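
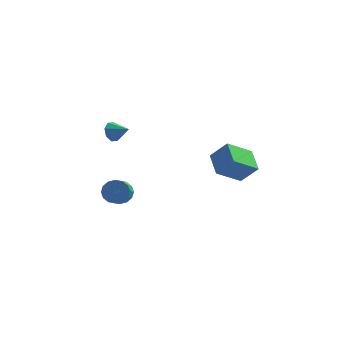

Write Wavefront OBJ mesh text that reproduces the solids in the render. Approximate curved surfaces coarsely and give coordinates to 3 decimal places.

v -2.54 -2.363 0.671
v -2.218 -1.937 1.371
v -2.218 -2.792 1.89
v -2.54 -3.217 1.189
v -2.671 -1.911 1.414
v -2.671 -2.766 1.933
v -3.089 -2.005 1.259
v -3.088 -2.86 1.778
v -3.359 -2.196 0.946
v -3.359 -3.05 1.465
v -3.41 -2.431 0.559
v -3.41 -3.285 1.078
v -3.228 -2.647 0.202
v -3.228 -3.502 0.721
v -2.862 -2.788 -0.03
v -2.862 -3.643 0.489
v -2.409 -2.814 -0.073
v -2.409 -3.669 0.446
v -1.992 -2.72 0.082
v -1.991 -3.575 0.601
v -1.721 -2.53 0.395
v -1.721 -3.384 0.914
v -1.67 -2.295 0.782
v -1.67 -3.149 1.301
v -1.852 -2.078 1.139
v -1.852 -2.933 1.658
v 4.423 -0.326 1.49
v 3.165 -1.481 2.587
v 3.712 1.096 2.171
v 2.454 -0.059 3.269
v 5.486 -0.361 2.671
v 4.228 -1.516 3.769
v 4.775 1.061 3.353
v 3.517 -0.094 4.45
v -4.238 2.189 3.368
v -3.873 2.699 2.888
v -3.102 1.871 3.892
v -4.042 2.954 3.409
v -4.326 2.76 3.907
v -4.558 2.232 4.089
v -4.602 1.679 3.849
v -4.433 1.425 3.327
v -4.149 1.618 2.829
v -3.917 2.146 2.647
f 2 1 5
f 2 5 3
f 3 5 6
f 3 6 4
f 5 1 7
f 5 7 6
f 6 7 8
f 6 8 4
f 7 1 9
f 7 9 8
f 8 9 10
f 8 10 4
f 9 1 11
f 9 11 10
f 10 11 12
f 10 12 4
f 11 1 13
f 11 13 12
f 12 13 14
f 12 14 4
f 13 1 15
f 13 15 14
f 14 15 16
f 14 16 4
f 15 1 17
f 15 17 16
f 16 17 18
f 16 18 4
f 17 1 19
f 17 19 18
f 18 19 20
f 18 20 4
f 19 1 21
f 19 21 20
f 20 21 22
f 20 22 4
f 21 1 23
f 21 23 22
f 22 23 24
f 22 24 4
f 23 1 25
f 23 25 24
f 24 25 26
f 24 26 4
f 25 1 2
f 25 2 26
f 26 2 3
f 26 3 4
f 28 30 27
f 31 28 27
f 27 30 29
f 29 31 27
f 28 34 30
f 32 28 31
f 32 34 28
f 30 34 29
f 33 31 29
f 29 34 33
f 33 32 31
f 34 32 33
f 36 35 38
f 36 38 37
f 38 35 39
f 38 39 37
f 39 35 40
f 39 40 37
f 40 35 41
f 40 41 37
f 41 35 42
f 41 42 37
f 42 35 43
f 42 43 37
f 43 35 44
f 43 44 37
f 44 35 36
f 44 36 37



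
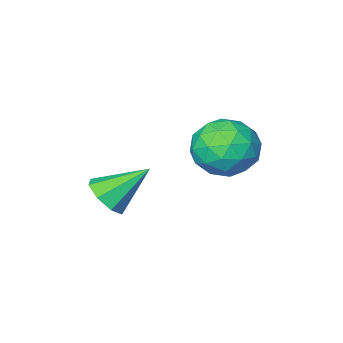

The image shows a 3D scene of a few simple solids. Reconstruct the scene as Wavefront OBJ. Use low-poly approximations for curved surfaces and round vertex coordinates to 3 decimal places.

v 0.196 -1.844 2.239
v 0.743 -2.142 1.555
v 0.397 -3.138 2.965
v 0.944 -3.436 2.281
v 1.227 -2.751 2.835
v 1.103 -1.951 2.386
v 0.037 -3.329 2.134
v -0.087 -2.529 1.685
v 0.645 -3.06 1.49
v 1.381 -2.703 1.924
v -0.241 -2.577 2.596
v 0.495 -2.22 3.03
v 0.452 -1.88 1.833
v 0.688 -3.4 2.687
v 0.854 -2.998 3.012
v 1.176 -3.173 2.61
v 0.663 -1.767 2.322
v 0.985 -1.943 1.92
v 1.269 -2.3 2.672
v 0.155 -3.337 2.6
v 0.477 -3.513 2.198
v -0.036 -2.107 1.91
v 0.286 -2.282 1.508
v -0.129 -2.98 1.848
v 0.716 -2.594 1.393
v 0.834 -3.355 1.82
v 0.301 -3.292 1.734
v 0.228 -2.822 1.47
v 1.148 -2.384 1.648
v 1.267 -3.145 2.075
v 1.433 -2.742 2.4
v 1.36 -2.272 2.136
v 1.091 -2.924 1.61
v -0.127 -2.135 2.445
v -0.008 -2.896 2.872
v -0.22 -3.008 2.384
v -0.293 -2.538 2.12
v 0.306 -1.925 2.7
v 0.424 -2.686 3.127
v 0.912 -2.458 3.05
v 0.839 -1.988 2.786
v 0.049 -2.356 2.91
v 3.292 -3.66 0.822
v 3.713 -3.748 1.323
v 2.308 -3.26 1.718
v 3.732 -3.279 1.135
v 3.493 -3.034 0.764
v 3.137 -3.155 0.426
v 2.872 -3.571 0.321
v 2.853 -4.04 0.509
v 3.091 -4.286 0.88
v 3.447 -4.165 1.217
f 1 38 17
f 38 12 41
f 17 41 6
f 38 41 17
f 1 17 13
f 17 6 18
f 13 18 2
f 17 18 13
f 1 13 22
f 13 2 23
f 22 23 8
f 13 23 22
f 1 22 34
f 22 8 37
f 34 37 11
f 22 37 34
f 1 34 38
f 34 11 42
f 38 42 12
f 34 42 38
f 2 18 29
f 18 6 32
f 29 32 10
f 18 32 29
f 6 41 19
f 41 12 40
f 19 40 5
f 41 40 19
f 12 42 39
f 42 11 35
f 39 35 3
f 42 35 39
f 11 37 36
f 37 8 24
f 36 24 7
f 37 24 36
f 8 23 28
f 23 2 25
f 28 25 9
f 23 25 28
f 4 30 16
f 30 10 31
f 16 31 5
f 30 31 16
f 4 16 14
f 16 5 15
f 14 15 3
f 16 15 14
f 4 14 21
f 14 3 20
f 21 20 7
f 14 20 21
f 4 21 26
f 21 7 27
f 26 27 9
f 21 27 26
f 4 26 30
f 26 9 33
f 30 33 10
f 26 33 30
f 5 31 19
f 31 10 32
f 19 32 6
f 31 32 19
f 3 15 39
f 15 5 40
f 39 40 12
f 15 40 39
f 7 20 36
f 20 3 35
f 36 35 11
f 20 35 36
f 9 27 28
f 27 7 24
f 28 24 8
f 27 24 28
f 10 33 29
f 33 9 25
f 29 25 2
f 33 25 29
f 44 43 46
f 44 46 45
f 46 43 47
f 46 47 45
f 47 43 48
f 47 48 45
f 48 43 49
f 48 49 45
f 49 43 50
f 49 50 45
f 50 43 51
f 50 51 45
f 51 43 52
f 51 52 45
f 52 43 44
f 52 44 45



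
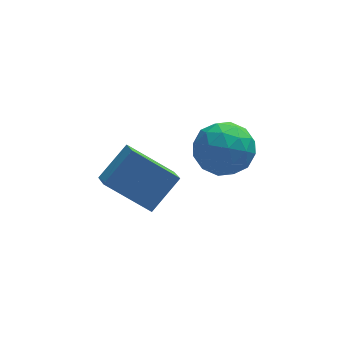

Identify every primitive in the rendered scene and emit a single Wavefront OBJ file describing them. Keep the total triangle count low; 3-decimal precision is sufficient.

v -2.259 -0.124 -3.444
v -3.664 0.435 -2.326
v -2.311 0.697 -3.919
v -3.715 1.256 -2.801
v -1.265 0.484 -2.499
v -2.669 1.043 -1.381
v -1.316 1.305 -2.974
v -2.721 1.864 -1.856
v -1.15 -1.046 0.133
v -0.575 -0.603 -0.568
v 0.175 -1.317 1.048
v 0.75 -0.874 0.347
v 0.103 -0.323 0.891
v -0.716 -0.155 0.326
v 0.316 -1.765 0.154
v -0.503 -1.597 -0.411
v 0.331 -1.047 -0.555
v 0.199 -0.156 -0.1
v -0.599 -1.764 0.58
v -0.731 -0.873 1.035
v -0.979 -0.801 -0.298
v 0.579 -1.119 0.778
v 0.198 -0.796 1.098
v 0.536 -0.535 0.686
v -1.062 -0.538 0.227
v -0.724 -0.277 -0.185
v -0.326 -0.112 0.673
v 0.324 -1.643 0.665
v 0.662 -1.382 0.253
v -0.936 -1.385 -0.206
v -0.598 -1.124 -0.618
v -0.074 -1.808 -0.193
v -0.108 -0.801 -0.702
v 0.671 -0.96 -0.164
v 0.416 -1.484 -0.278
v -0.066 -1.386 -0.61
v -0.186 -0.277 -0.435
v 0.593 -0.437 0.103
v 0.213 -0.113 0.423
v -0.269 -0.014 0.091
v 0.347 -0.538 -0.427
v -0.993 -1.483 0.377
v -0.214 -1.643 0.915
v -0.131 -1.906 0.389
v -0.613 -1.807 0.057
v -1.071 -0.96 0.644
v -0.292 -1.119 1.182
v -0.334 -0.534 1.09
v -0.816 -0.436 0.758
v -0.747 -1.382 0.907
f 2 4 1
f 5 2 1
f 1 4 3
f 3 5 1
f 2 8 4
f 6 2 5
f 6 8 2
f 4 8 3
f 7 5 3
f 3 8 7
f 7 6 5
f 8 6 7
f 9 46 25
f 46 20 49
f 25 49 14
f 46 49 25
f 9 25 21
f 25 14 26
f 21 26 10
f 25 26 21
f 9 21 30
f 21 10 31
f 30 31 16
f 21 31 30
f 9 30 42
f 30 16 45
f 42 45 19
f 30 45 42
f 9 42 46
f 42 19 50
f 46 50 20
f 42 50 46
f 10 26 37
f 26 14 40
f 37 40 18
f 26 40 37
f 14 49 27
f 49 20 48
f 27 48 13
f 49 48 27
f 20 50 47
f 50 19 43
f 47 43 11
f 50 43 47
f 19 45 44
f 45 16 32
f 44 32 15
f 45 32 44
f 16 31 36
f 31 10 33
f 36 33 17
f 31 33 36
f 12 38 24
f 38 18 39
f 24 39 13
f 38 39 24
f 12 24 22
f 24 13 23
f 22 23 11
f 24 23 22
f 12 22 29
f 22 11 28
f 29 28 15
f 22 28 29
f 12 29 34
f 29 15 35
f 34 35 17
f 29 35 34
f 12 34 38
f 34 17 41
f 38 41 18
f 34 41 38
f 13 39 27
f 39 18 40
f 27 40 14
f 39 40 27
f 11 23 47
f 23 13 48
f 47 48 20
f 23 48 47
f 15 28 44
f 28 11 43
f 44 43 19
f 28 43 44
f 17 35 36
f 35 15 32
f 36 32 16
f 35 32 36
f 18 41 37
f 41 17 33
f 37 33 10
f 41 33 37



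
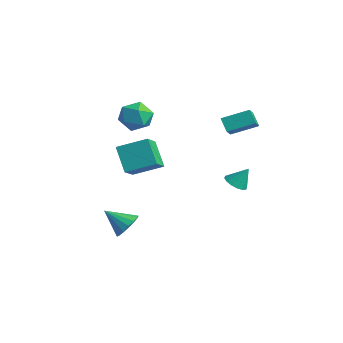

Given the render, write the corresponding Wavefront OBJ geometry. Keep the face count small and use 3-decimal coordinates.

v 0.666 3.753 3.458
v 1.506 2.864 4.29
v 1.516 5.147 4.089
v 2.356 4.257 4.921
v 1.344 3.683 2.699
v 2.184 2.793 3.531
v 2.194 5.076 3.33
v 3.034 4.187 4.162
v -3.346 1.141 3.41
v -2.568 0.757 2.645
v -3.412 -0.557 4.195
v -2.634 -0.941 3.43
v -2.319 -0.182 4.245
v -2.278 0.867 3.76
v -3.702 -0.667 3.08
v -3.661 0.382 2.595
v -2.787 -0.36 2.442
v -1.933 -0.061 3.162
v -4.047 0.261 3.678
v -3.193 0.56 4.398
v 2.691 3.087 -0.483
v 3.103 2.465 -0.294
v 3.089 3.693 0.643
v 3.352 2.693 -0.505
v 3.424 3.027 -0.711
v 3.299 3.377 -0.855
v 3.012 3.65 -0.9
v 2.638 3.771 -0.833
v 2.279 3.709 -0.672
v 2.029 3.481 -0.461
v 1.957 3.147 -0.256
v 2.082 2.797 -0.112
v 2.369 2.524 -0.067
v 2.743 2.403 -0.134
v -0.65 -2.076 -3.944
v -0.268 -1.628 -3.186
v -1.73 -2.964 -2.876
v -0.647 -1.339 -3.328
v -1.026 -1.248 -3.636
v -1.305 -1.378 -4.026
v -1.408 -1.695 -4.394
v -1.308 -2.114 -4.642
v -1.032 -2.523 -4.703
v -0.654 -2.812 -4.56
v -0.274 -2.903 -4.253
v 0.005 -2.773 -3.863
v 0.108 -2.456 -3.494
v 0.008 -2.037 -3.247
v -0.343 -1.904 0.388
v -1.554 -1.684 1.795
v 0.719 -0.474 1.078
v -0.493 -0.254 2.485
v 0.553 -3.026 1.335
v -0.659 -2.806 2.742
v 1.614 -1.596 2.025
v 0.403 -1.376 3.432
f 2 4 1
f 5 2 1
f 1 4 3
f 3 5 1
f 2 8 4
f 6 2 5
f 6 8 2
f 4 8 3
f 7 5 3
f 3 8 7
f 7 6 5
f 8 6 7
f 9 20 14
f 9 14 10
f 9 10 16
f 9 16 19
f 9 19 20
f 10 14 18
f 14 20 13
f 20 19 11
f 19 16 15
f 16 10 17
f 12 18 13
f 12 13 11
f 12 11 15
f 12 15 17
f 12 17 18
f 13 18 14
f 11 13 20
f 15 11 19
f 17 15 16
f 18 17 10
f 22 21 24
f 22 24 23
f 24 21 25
f 24 25 23
f 25 21 26
f 25 26 23
f 26 21 27
f 26 27 23
f 27 21 28
f 27 28 23
f 28 21 29
f 28 29 23
f 29 21 30
f 29 30 23
f 30 21 31
f 30 31 23
f 31 21 32
f 31 32 23
f 32 21 33
f 32 33 23
f 33 21 34
f 33 34 23
f 34 21 22
f 34 22 23
f 36 35 38
f 36 38 37
f 38 35 39
f 38 39 37
f 39 35 40
f 39 40 37
f 40 35 41
f 40 41 37
f 41 35 42
f 41 42 37
f 42 35 43
f 42 43 37
f 43 35 44
f 43 44 37
f 44 35 45
f 44 45 37
f 45 35 46
f 45 46 37
f 46 35 47
f 46 47 37
f 47 35 48
f 47 48 37
f 48 35 36
f 48 36 37
f 50 52 49
f 53 50 49
f 49 52 51
f 51 53 49
f 50 56 52
f 54 50 53
f 54 56 50
f 52 56 51
f 55 53 51
f 51 56 55
f 55 54 53
f 56 54 55



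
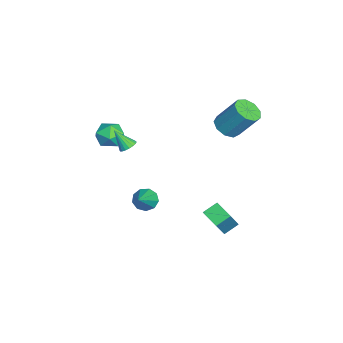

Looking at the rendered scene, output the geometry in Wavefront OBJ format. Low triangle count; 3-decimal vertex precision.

v 1.665 -1.358 -1.493
v 1.984 -1.791 -2.016
v 3.195 -1.662 -0.307
v 2.13 -1.303 -2.079
v 2.059 -0.841 -1.868
v 1.803 -0.62 -1.482
v 1.483 -0.745 -1.101
v 1.248 -1.156 -0.903
v 1.208 -1.662 -0.982
v 1.382 -2.025 -1.3
v 1.689 -2.076 -1.708
v 1.603 2.242 -3.233
v 2.723 1.799 -1.624
v 1.187 3.002 -2.734
v 2.307 2.56 -1.125
v 2.473 2.98 -3.635
v 3.593 2.538 -2.026
v 2.057 3.741 -3.136
v 3.177 3.298 -1.527
v 0.808 -2.309 2.283
v 1.303 -2.199 2.497
v 0.512 -3.071 3.357
v 1.163 -2.019 2.587
v 0.954 -1.896 2.616
v 0.715 -1.855 2.579
v 0.495 -1.904 2.484
v 0.337 -2.033 2.349
v 0.272 -2.216 2.201
v 0.314 -2.418 2.069
v 0.453 -2.599 1.979
v 0.662 -2.722 1.95
v 0.901 -2.763 1.986
v 1.121 -2.714 2.082
v 1.279 -2.585 2.217
v 1.344 -2.401 2.365
v -2.818 -2.809 0.379
v -2.193 -2.731 1.114
v -2.727 -4.369 0.466
v -2.102 -4.291 1.201
v -3.028 -4.039 1.324
v -3.084 -3.075 1.27
v -1.836 -4.025 0.31
v -1.892 -3.061 0.256
v -1.587 -3.483 1.071
v -2.323 -3.492 1.698
v -2.597 -3.608 -0.118
v -3.333 -3.617 0.509
v -3.111 3.01 1.196
v -2.407 3.391 0.784
v -2.046 4.551 2.472
v -2.749 4.17 2.884
v -2.918 3.715 0.67
v -2.557 4.875 2.358
v -3.52 3.709 0.803
v -3.158 4.869 2.491
v -3.929 3.376 1.12
v -3.568 4.536 2.808
v -3.956 2.872 1.472
v -3.595 4.032 3.16
v -3.588 2.432 1.695
v -3.226 3.592 3.383
v -2.996 2.263 1.685
v -2.634 3.423 3.373
v -2.458 2.443 1.446
v -2.096 3.603 3.134
v -2.225 2.888 1.09
v -1.864 4.049 2.778
f 2 1 4
f 2 4 3
f 4 1 5
f 4 5 3
f 5 1 6
f 5 6 3
f 6 1 7
f 6 7 3
f 7 1 8
f 7 8 3
f 8 1 9
f 8 9 3
f 9 1 10
f 9 10 3
f 10 1 11
f 10 11 3
f 11 1 2
f 11 2 3
f 13 15 12
f 16 13 12
f 12 15 14
f 14 16 12
f 13 19 15
f 17 13 16
f 17 19 13
f 15 19 14
f 18 16 14
f 14 19 18
f 18 17 16
f 19 17 18
f 21 20 23
f 21 23 22
f 23 20 24
f 23 24 22
f 24 20 25
f 24 25 22
f 25 20 26
f 25 26 22
f 26 20 27
f 26 27 22
f 27 20 28
f 27 28 22
f 28 20 29
f 28 29 22
f 29 20 30
f 29 30 22
f 30 20 31
f 30 31 22
f 31 20 32
f 31 32 22
f 32 20 33
f 32 33 22
f 33 20 34
f 33 34 22
f 34 20 35
f 34 35 22
f 35 20 21
f 35 21 22
f 36 47 41
f 36 41 37
f 36 37 43
f 36 43 46
f 36 46 47
f 37 41 45
f 41 47 40
f 47 46 38
f 46 43 42
f 43 37 44
f 39 45 40
f 39 40 38
f 39 38 42
f 39 42 44
f 39 44 45
f 40 45 41
f 38 40 47
f 42 38 46
f 44 42 43
f 45 44 37
f 49 48 52
f 49 52 50
f 50 52 53
f 50 53 51
f 52 48 54
f 52 54 53
f 53 54 55
f 53 55 51
f 54 48 56
f 54 56 55
f 55 56 57
f 55 57 51
f 56 48 58
f 56 58 57
f 57 58 59
f 57 59 51
f 58 48 60
f 58 60 59
f 59 60 61
f 59 61 51
f 60 48 62
f 60 62 61
f 61 62 63
f 61 63 51
f 62 48 64
f 62 64 63
f 63 64 65
f 63 65 51
f 64 48 66
f 64 66 65
f 65 66 67
f 65 67 51
f 66 48 49
f 66 49 67
f 67 49 50
f 67 50 51



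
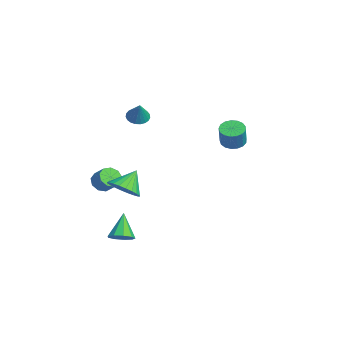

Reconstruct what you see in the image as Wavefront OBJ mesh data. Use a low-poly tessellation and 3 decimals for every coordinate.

v -1.478 4.091 1.26
v -1.078 4.757 1.193
v -0.462 4.516 2.473
v -0.862 3.849 2.54
v -1.393 4.859 1.365
v -0.778 4.618 2.644
v -1.728 4.785 1.512
v -1.113 4.544 2.791
v -2.006 4.552 1.602
v -1.39 4.311 2.881
v -2.163 4.213 1.613
v -1.547 3.972 2.892
v -2.162 3.847 1.544
v -1.547 3.605 2.823
v -2.005 3.536 1.41
v -1.389 3.294 2.689
v -1.727 3.352 1.241
v -1.112 3.111 2.52
v -1.392 3.337 1.077
v -0.777 3.096 2.356
v -1.077 3.495 0.955
v -0.461 3.254 2.234
v -0.853 3.79 0.903
v -0.238 3.548 2.182
v -0.773 4.153 0.933
v -0.157 3.912 2.212
v -0.854 4.502 1.038
v -0.238 4.261 2.317
v -0.898 -3.797 -0.928
v -0.366 -4.132 -1.317
v 0.35 -3.759 -0.661
v -0.182 -3.423 -0.272
v -0.444 -3.666 -1.498
v 0.272 -3.293 -0.841
v -0.734 -3.26 -1.411
v -0.019 -2.887 -0.755
v -1.101 -3.106 -1.099
v -0.386 -2.733 -0.443
v -1.373 -3.275 -0.707
v -0.658 -2.901 -0.05
v -1.423 -3.687 -0.418
v -0.707 -3.314 0.238
v -1.226 -4.151 -0.368
v -0.511 -3.778 0.288
v -0.876 -4.449 -0.58
v -0.161 -4.076 0.076
v -0.536 -4.442 -0.955
v 0.179 -4.069 -0.299
v 4.341 -3.835 -2.817
v 4.889 -3.369 -2.543
v 3.339 -3.465 -1.443
v 4.562 -3.098 -2.854
v 4.131 -3.172 -3.148
v 3.798 -3.556 -3.287
v 3.719 -4.071 -3.206
v 3.931 -4.475 -2.943
v 4.334 -4.58 -2.621
v 4.741 -4.336 -2.391
v 4.96 -3.858 -2.36
v 1.511 -3.075 -0.509
v 2.427 -3.146 -0.001
v 0.949 -2.185 0.629
v 2.489 -2.813 -0.231
v 2.402 -2.519 -0.504
v 2.179 -2.311 -0.777
v 1.855 -2.218 -1.009
v 1.478 -2.257 -1.166
v 1.106 -2.419 -1.222
v 0.796 -2.682 -1.17
v 0.595 -3.004 -1.017
v 0.533 -3.338 -0.787
v 0.62 -3.631 -0.514
v 0.843 -3.839 -0.241
v 1.167 -3.932 -0.008
v 1.544 -3.894 0.148
v 1.916 -3.731 0.204
v 2.226 -3.468 0.152
v -2.959 -1.209 3.172
v -2.559 -0.674 2.932
v -2.161 -1.271 4.368
v -2.771 -0.531 3.081
v -3.015 -0.505 3.245
v -3.249 -0.601 3.396
v -3.433 -0.802 3.509
v -3.536 -1.074 3.563
v -3.538 -1.369 3.55
v -3.441 -1.636 3.471
v -3.26 -1.83 3.341
v -3.027 -1.916 3.181
v -2.783 -1.88 3.019
v -2.569 -1.728 2.884
v -2.422 -1.486 2.799
v -2.368 -1.197 2.778
v -2.417 -0.909 2.825
f 2 1 5
f 2 5 3
f 3 5 6
f 3 6 4
f 5 1 7
f 5 7 6
f 6 7 8
f 6 8 4
f 7 1 9
f 7 9 8
f 8 9 10
f 8 10 4
f 9 1 11
f 9 11 10
f 10 11 12
f 10 12 4
f 11 1 13
f 11 13 12
f 12 13 14
f 12 14 4
f 13 1 15
f 13 15 14
f 14 15 16
f 14 16 4
f 15 1 17
f 15 17 16
f 16 17 18
f 16 18 4
f 17 1 19
f 17 19 18
f 18 19 20
f 18 20 4
f 19 1 21
f 19 21 20
f 20 21 22
f 20 22 4
f 21 1 23
f 21 23 22
f 22 23 24
f 22 24 4
f 23 1 25
f 23 25 24
f 24 25 26
f 24 26 4
f 25 1 27
f 25 27 26
f 26 27 28
f 26 28 4
f 27 1 2
f 27 2 28
f 28 2 3
f 28 3 4
f 30 29 33
f 30 33 31
f 31 33 34
f 31 34 32
f 33 29 35
f 33 35 34
f 34 35 36
f 34 36 32
f 35 29 37
f 35 37 36
f 36 37 38
f 36 38 32
f 37 29 39
f 37 39 38
f 38 39 40
f 38 40 32
f 39 29 41
f 39 41 40
f 40 41 42
f 40 42 32
f 41 29 43
f 41 43 42
f 42 43 44
f 42 44 32
f 43 29 45
f 43 45 44
f 44 45 46
f 44 46 32
f 45 29 47
f 45 47 46
f 46 47 48
f 46 48 32
f 47 29 30
f 47 30 48
f 48 30 31
f 48 31 32
f 50 49 52
f 50 52 51
f 52 49 53
f 52 53 51
f 53 49 54
f 53 54 51
f 54 49 55
f 54 55 51
f 55 49 56
f 55 56 51
f 56 49 57
f 56 57 51
f 57 49 58
f 57 58 51
f 58 49 59
f 58 59 51
f 59 49 50
f 59 50 51
f 61 60 63
f 61 63 62
f 63 60 64
f 63 64 62
f 64 60 65
f 64 65 62
f 65 60 66
f 65 66 62
f 66 60 67
f 66 67 62
f 67 60 68
f 67 68 62
f 68 60 69
f 68 69 62
f 69 60 70
f 69 70 62
f 70 60 71
f 70 71 62
f 71 60 72
f 71 72 62
f 72 60 73
f 72 73 62
f 73 60 74
f 73 74 62
f 74 60 75
f 74 75 62
f 75 60 76
f 75 76 62
f 76 60 77
f 76 77 62
f 77 60 61
f 77 61 62
f 79 78 81
f 79 81 80
f 81 78 82
f 81 82 80
f 82 78 83
f 82 83 80
f 83 78 84
f 83 84 80
f 84 78 85
f 84 85 80
f 85 78 86
f 85 86 80
f 86 78 87
f 86 87 80
f 87 78 88
f 87 88 80
f 88 78 89
f 88 89 80
f 89 78 90
f 89 90 80
f 90 78 91
f 90 91 80
f 91 78 92
f 91 92 80
f 92 78 93
f 92 93 80
f 93 78 94
f 93 94 80
f 94 78 79
f 94 79 80



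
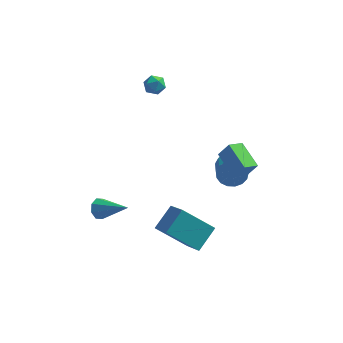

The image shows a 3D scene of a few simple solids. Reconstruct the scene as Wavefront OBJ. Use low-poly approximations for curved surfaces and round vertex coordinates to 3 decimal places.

v -3.555 -2.678 -2.861
v -3.181 -2.551 -3.364
v -2.005 -3.342 -1.879
v -3.215 -2.172 -3.055
v -3.447 -2.09 -2.632
v -3.743 -2.353 -2.343
v -3.928 -2.806 -2.357
v -3.895 -3.184 -2.666
v -3.662 -3.267 -3.089
v -3.366 -3.004 -3.378
v 2.881 0.16 -1.42
v 3.277 0.483 -0.767
v 3.415 -0.616 -0.306
v 3.019 -0.94 -0.96
v 2.896 0.482 -0.656
v 3.033 -0.617 -0.195
v 2.511 0.407 -0.72
v 2.649 -0.693 -0.259
v 2.211 0.275 -0.945
v 2.349 -0.824 -0.484
v 2.065 0.117 -1.278
v 2.202 -0.982 -0.818
v 2.105 -0.031 -1.645
v 2.243 -1.131 -1.184
v 2.324 -0.136 -1.959
v 2.461 -1.235 -1.499
v 2.67 -0.173 -2.151
v 2.807 -1.272 -1.69
v 3.064 -0.134 -2.175
v 3.202 -1.233 -1.714
v 3.417 -0.027 -2.026
v 3.555 -1.127 -1.565
v 3.647 0.122 -1.739
v 3.784 -0.977 -1.278
v 3.701 0.28 -1.378
v 3.839 -0.819 -0.917
v 3.568 0.41 -1.027
v 3.706 -0.689 -0.567
v -1.806 1.949 3.419
v -1.418 2.05 3.92
v -1.022 1.51 2.9
v -0.634 1.611 3.401
v -1.108 1.181 3.444
v -1.593 1.453 3.765
v -0.847 2.107 3.055
v -1.332 2.379 3.376
v -0.826 2.148 3.695
v -0.987 1.576 3.935
v -1.453 1.984 2.885
v -1.614 1.412 3.125
v 1.732 -4.997 -3.319
v 0.078 -4.832 -2.137
v 1.01 -3.641 -4.52
v -0.645 -3.476 -3.338
v 2.425 -3.904 -2.502
v 0.77 -3.739 -1.32
v 1.702 -2.548 -3.703
v 0.048 -2.383 -2.521
v 3.169 -2.241 0.135
v 3.702 -2.226 0.98
v 2.289 -0.99 0.668
v 2.822 -0.975 1.513
v 3.798 -1.625 -0.273
v 4.331 -1.61 0.572
v 2.918 -0.374 0.26
v 3.451 -0.359 1.105
f 2 1 4
f 2 4 3
f 4 1 5
f 4 5 3
f 5 1 6
f 5 6 3
f 6 1 7
f 6 7 3
f 7 1 8
f 7 8 3
f 8 1 9
f 8 9 3
f 9 1 10
f 9 10 3
f 10 1 2
f 10 2 3
f 12 11 15
f 12 15 13
f 13 15 16
f 13 16 14
f 15 11 17
f 15 17 16
f 16 17 18
f 16 18 14
f 17 11 19
f 17 19 18
f 18 19 20
f 18 20 14
f 19 11 21
f 19 21 20
f 20 21 22
f 20 22 14
f 21 11 23
f 21 23 22
f 22 23 24
f 22 24 14
f 23 11 25
f 23 25 24
f 24 25 26
f 24 26 14
f 25 11 27
f 25 27 26
f 26 27 28
f 26 28 14
f 27 11 29
f 27 29 28
f 28 29 30
f 28 30 14
f 29 11 31
f 29 31 30
f 30 31 32
f 30 32 14
f 31 11 33
f 31 33 32
f 32 33 34
f 32 34 14
f 33 11 35
f 33 35 34
f 34 35 36
f 34 36 14
f 35 11 37
f 35 37 36
f 36 37 38
f 36 38 14
f 37 11 12
f 37 12 38
f 38 12 13
f 38 13 14
f 39 50 44
f 39 44 40
f 39 40 46
f 39 46 49
f 39 49 50
f 40 44 48
f 44 50 43
f 50 49 41
f 49 46 45
f 46 40 47
f 42 48 43
f 42 43 41
f 42 41 45
f 42 45 47
f 42 47 48
f 43 48 44
f 41 43 50
f 45 41 49
f 47 45 46
f 48 47 40
f 52 54 51
f 55 52 51
f 51 54 53
f 53 55 51
f 52 58 54
f 56 52 55
f 56 58 52
f 54 58 53
f 57 55 53
f 53 58 57
f 57 56 55
f 58 56 57
f 60 62 59
f 63 60 59
f 59 62 61
f 61 63 59
f 60 66 62
f 64 60 63
f 64 66 60
f 62 66 61
f 65 63 61
f 61 66 65
f 65 64 63
f 66 64 65



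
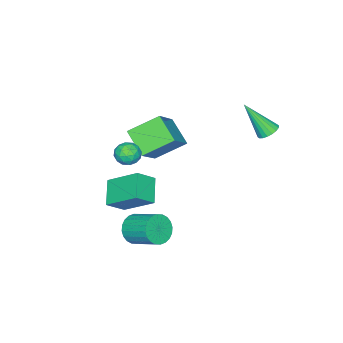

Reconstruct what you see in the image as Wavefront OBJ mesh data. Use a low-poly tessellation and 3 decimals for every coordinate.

v -3.175 -1.092 -1.651
v -3.692 -2.399 -0.694
v -1.558 -0.691 -0.228
v -2.076 -1.998 0.728
v -2.024 -2.262 -2.628
v -2.542 -3.569 -1.672
v -0.408 -1.861 -1.206
v -0.925 -3.168 -0.249
v -0.473 -2.97 -4.06
v 0.42 -3.402 -3.283
v -0.707 -1.263 -2.841
v 0.187 -1.695 -2.065
v 0.613 -2.225 -4.895
v 1.507 -2.657 -4.119
v 0.38 -0.518 -3.677
v 1.273 -0.95 -2.9
v -3.19 3.714 1.437
v -2.834 4.17 1.662
v -2.77 2.546 3.143
v -3.084 4.23 1.764
v -3.354 4.188 1.801
v -3.591 4.052 1.767
v -3.749 3.849 1.667
v -3.796 3.619 1.521
v -3.723 3.409 1.359
v -3.545 3.258 1.212
v -3.296 3.198 1.11
v -3.025 3.24 1.072
v -2.788 3.376 1.107
v -2.63 3.579 1.207
v -2.583 3.809 1.352
v -2.656 4.019 1.515
v 2.275 -0.262 -4.244
v 2.635 0.098 -4.962
v 2.744 1.601 -4.155
v 2.385 1.242 -3.436
v 2.301 0.153 -5.019
v 2.41 1.656 -4.212
v 1.963 0.145 -4.959
v 2.072 1.648 -4.151
v 1.672 0.075 -4.789
v 1.782 1.578 -3.982
v 1.474 -0.046 -4.537
v 1.583 1.457 -3.729
v 1.398 -0.2 -4.239
v 1.507 1.303 -3.432
v 1.455 -0.364 -3.943
v 1.564 1.14 -3.135
v 1.637 -0.512 -3.692
v 1.746 0.992 -2.885
v 1.916 -0.621 -3.525
v 2.025 0.882 -2.718
v 2.25 -0.676 -3.468
v 2.359 0.827 -2.661
v 2.588 -0.668 -3.529
v 2.697 0.835 -2.721
v 2.878 -0.598 -3.698
v 2.988 0.905 -2.891
v 3.077 -0.477 -3.951
v 3.186 1.026 -3.143
v 3.153 -0.323 -4.248
v 3.262 1.18 -3.441
v 3.096 -0.16 -4.545
v 3.205 1.344 -3.737
v 2.914 -0.012 -4.795
v 3.023 1.492 -3.988
v -0.317 -2.008 -0.482
v 0.363 -1.745 -0.58
v -0.083 -2.895 -1.24
v 0.597 -2.632 -1.338
v 0.407 -2.929 -0.692
v 0.263 -2.381 -0.223
v 0.017 -2.259 -1.597
v -0.127 -1.711 -1.128
v 0.57 -1.9 -1.269
v 0.811 -2.314 -0.71
v -0.531 -2.326 -1.11
v -0.29 -2.74 -0.551
v 0.003 -1.798 -0.464
v 0.277 -2.842 -1.356
v 0.166 -3.016 -0.976
v 0.566 -2.862 -1.034
v -0.057 -2.172 -0.255
v 0.343 -2.017 -0.312
v 0.369 -2.714 -0.379
v -0.063 -2.623 -1.508
v 0.337 -2.468 -1.565
v -0.286 -1.778 -0.786
v 0.114 -1.624 -0.844
v -0.089 -1.926 -1.441
v 0.524 -1.735 -0.927
v 0.661 -2.257 -1.373
v 0.321 -2.038 -1.525
v 0.236 -1.715 -1.249
v 0.666 -1.978 -0.598
v 0.803 -2.5 -1.044
v 0.691 -2.675 -0.665
v 0.606 -2.352 -0.389
v 0.787 -2.07 -1.004
v -0.523 -2.14 -0.776
v -0.386 -2.662 -1.222
v -0.326 -2.288 -1.431
v -0.411 -1.965 -1.155
v -0.381 -2.383 -0.447
v -0.244 -2.905 -0.893
v 0.044 -2.925 -0.571
v -0.041 -2.602 -0.295
v -0.507 -2.57 -0.816
f 2 4 1
f 5 2 1
f 1 4 3
f 3 5 1
f 2 8 4
f 6 2 5
f 6 8 2
f 4 8 3
f 7 5 3
f 3 8 7
f 7 6 5
f 8 6 7
f 10 12 9
f 13 10 9
f 9 12 11
f 11 13 9
f 10 16 12
f 14 10 13
f 14 16 10
f 12 16 11
f 15 13 11
f 11 16 15
f 15 14 13
f 16 14 15
f 18 17 20
f 18 20 19
f 20 17 21
f 20 21 19
f 21 17 22
f 21 22 19
f 22 17 23
f 22 23 19
f 23 17 24
f 23 24 19
f 24 17 25
f 24 25 19
f 25 17 26
f 25 26 19
f 26 17 27
f 26 27 19
f 27 17 28
f 27 28 19
f 28 17 29
f 28 29 19
f 29 17 30
f 29 30 19
f 30 17 31
f 30 31 19
f 31 17 32
f 31 32 19
f 32 17 18
f 32 18 19
f 34 33 37
f 34 37 35
f 35 37 38
f 35 38 36
f 37 33 39
f 37 39 38
f 38 39 40
f 38 40 36
f 39 33 41
f 39 41 40
f 40 41 42
f 40 42 36
f 41 33 43
f 41 43 42
f 42 43 44
f 42 44 36
f 43 33 45
f 43 45 44
f 44 45 46
f 44 46 36
f 45 33 47
f 45 47 46
f 46 47 48
f 46 48 36
f 47 33 49
f 47 49 48
f 48 49 50
f 48 50 36
f 49 33 51
f 49 51 50
f 50 51 52
f 50 52 36
f 51 33 53
f 51 53 52
f 52 53 54
f 52 54 36
f 53 33 55
f 53 55 54
f 54 55 56
f 54 56 36
f 55 33 57
f 55 57 56
f 56 57 58
f 56 58 36
f 57 33 59
f 57 59 58
f 58 59 60
f 58 60 36
f 59 33 61
f 59 61 60
f 60 61 62
f 60 62 36
f 61 33 63
f 61 63 62
f 62 63 64
f 62 64 36
f 63 33 65
f 63 65 64
f 64 65 66
f 64 66 36
f 65 33 34
f 65 34 66
f 66 34 35
f 66 35 36
f 67 104 83
f 104 78 107
f 83 107 72
f 104 107 83
f 67 83 79
f 83 72 84
f 79 84 68
f 83 84 79
f 67 79 88
f 79 68 89
f 88 89 74
f 79 89 88
f 67 88 100
f 88 74 103
f 100 103 77
f 88 103 100
f 67 100 104
f 100 77 108
f 104 108 78
f 100 108 104
f 68 84 95
f 84 72 98
f 95 98 76
f 84 98 95
f 72 107 85
f 107 78 106
f 85 106 71
f 107 106 85
f 78 108 105
f 108 77 101
f 105 101 69
f 108 101 105
f 77 103 102
f 103 74 90
f 102 90 73
f 103 90 102
f 74 89 94
f 89 68 91
f 94 91 75
f 89 91 94
f 70 96 82
f 96 76 97
f 82 97 71
f 96 97 82
f 70 82 80
f 82 71 81
f 80 81 69
f 82 81 80
f 70 80 87
f 80 69 86
f 87 86 73
f 80 86 87
f 70 87 92
f 87 73 93
f 92 93 75
f 87 93 92
f 70 92 96
f 92 75 99
f 96 99 76
f 92 99 96
f 71 97 85
f 97 76 98
f 85 98 72
f 97 98 85
f 69 81 105
f 81 71 106
f 105 106 78
f 81 106 105
f 73 86 102
f 86 69 101
f 102 101 77
f 86 101 102
f 75 93 94
f 93 73 90
f 94 90 74
f 93 90 94
f 76 99 95
f 99 75 91
f 95 91 68
f 99 91 95



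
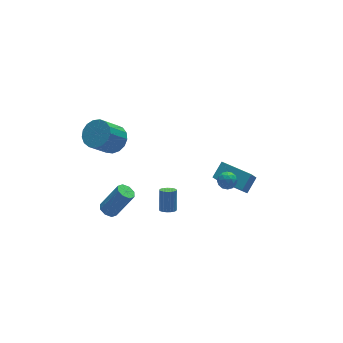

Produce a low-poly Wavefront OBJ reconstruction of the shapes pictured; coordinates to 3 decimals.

v 3.748 -1.085 -1.95
v 4.618 -0.578 -1.262
v 2.643 0.637 -1.822
v 3.514 1.144 -1.134
v 4.366 -0.604 -3.086
v 5.237 -0.097 -2.398
v 3.262 1.118 -2.958
v 4.132 1.625 -2.27
v -4.15 0.798 -1.967
v -3.751 1.222 -2.149
v -2.691 0.946 -0.476
v -3.09 0.522 -0.293
v -4.101 1.402 -1.898
v -3.041 1.126 -0.225
v -4.479 1.228 -1.687
v -3.42 0.953 -0.014
v -4.665 0.802 -1.64
v -3.605 0.527 0.034
v -4.549 0.374 -1.784
v -3.489 0.098 -0.111
v -4.199 0.194 -2.035
v -3.139 -0.082 -0.362
v -3.82 0.367 -2.246
v -2.761 0.092 -0.573
v -3.635 0.793 -2.294
v -2.575 0.518 -0.62
v 1.812 -1.717 0.208
v 2.222 -1.244 0.287
v 2.458 -2.356 0.673
v 2.868 -1.883 0.752
v 2.326 -1.886 1.074
v 1.926 -1.492 0.786
v 2.754 -2.108 0.174
v 2.354 -1.714 -0.114
v 2.804 -1.486 0.266
v 2.54 -1.349 0.822
v 2.14 -2.251 0.138
v 1.876 -2.114 0.694
v 1.96 -1.425 0.207
v 2.72 -2.175 0.753
v 2.401 -2.177 0.942
v 2.642 -1.9 0.989
v 1.786 -1.57 0.5
v 2.027 -1.292 0.546
v 2.088 -1.67 1.009
v 2.653 -2.308 0.414
v 2.894 -2.03 0.46
v 2.038 -1.7 -0.029
v 2.279 -1.423 0.018
v 2.592 -1.93 -0.049
v 2.543 -1.289 0.24
v 2.923 -1.664 0.514
v 2.856 -1.797 0.174
v 2.621 -1.565 0.005
v 2.388 -1.208 0.567
v 2.768 -1.584 0.841
v 2.449 -1.586 1.03
v 2.214 -1.354 0.861
v 2.73 -1.35 0.555
v 1.912 -2.016 0.119
v 2.292 -2.392 0.393
v 2.466 -2.246 0.099
v 2.231 -2.014 -0.07
v 1.757 -1.936 0.446
v 2.137 -2.311 0.72
v 2.059 -2.035 0.955
v 1.824 -1.803 0.786
v 1.95 -2.25 0.405
v -1.919 -2.655 0.521
v -1.609 -2.363 0.261
v -1.27 -1.692 1.418
v -1.581 -1.985 1.679
v -1.787 -2.256 0.251
v -1.448 -1.585 1.408
v -1.988 -2.219 0.288
v -1.649 -1.548 1.445
v -2.177 -2.256 0.365
v -1.838 -1.585 1.523
v -2.322 -2.363 0.47
v -1.983 -1.692 1.627
v -2.397 -2.521 0.583
v -2.058 -1.85 1.74
v -2.389 -2.701 0.685
v -2.051 -2.03 1.843
v -2.301 -2.874 0.76
v -1.962 -2.203 1.917
v -2.146 -3.009 0.793
v -1.807 -2.338 1.95
v -1.952 -3.083 0.779
v -1.614 -2.412 1.936
v -1.753 -3.083 0.72
v -1.414 -2.412 1.878
v -1.582 -3.009 0.627
v -1.243 -2.338 1.785
v -1.47 -2.874 0.516
v -1.131 -2.203 1.674
v -1.435 -2.701 0.406
v -1.096 -2.03 1.563
v -1.484 -2.52 0.316
v -1.145 -1.849 1.473
v -2.459 3.693 1.541
v -1.727 3.88 2.196
v -2.909 3.615 3.594
v -3.641 3.427 2.939
v -1.92 4.31 2.114
v -3.103 4.045 3.512
v -2.237 4.599 1.901
v -3.419 4.334 3.298
v -2.604 4.68 1.605
v -3.787 4.415 3.003
v -2.939 4.535 1.295
v -4.121 4.27 2.693
v -3.163 4.196 1.041
v -4.345 3.931 2.439
v -3.226 3.743 0.902
v -4.408 3.478 2.299
v -3.113 3.278 0.909
v -4.296 3.013 2.307
v -2.85 2.908 1.061
v -4.033 2.643 2.459
v -2.498 2.717 1.323
v -3.681 2.452 2.721
v -2.137 2.75 1.635
v -3.319 2.485 3.033
v -1.849 2.999 1.926
v -3.031 2.734 3.323
v -1.701 3.407 2.128
v -2.884 3.142 3.526
f 2 4 1
f 5 2 1
f 1 4 3
f 3 5 1
f 2 8 4
f 6 2 5
f 6 8 2
f 4 8 3
f 7 5 3
f 3 8 7
f 7 6 5
f 8 6 7
f 10 9 13
f 10 13 11
f 11 13 14
f 11 14 12
f 13 9 15
f 13 15 14
f 14 15 16
f 14 16 12
f 15 9 17
f 15 17 16
f 16 17 18
f 16 18 12
f 17 9 19
f 17 19 18
f 18 19 20
f 18 20 12
f 19 9 21
f 19 21 20
f 20 21 22
f 20 22 12
f 21 9 23
f 21 23 22
f 22 23 24
f 22 24 12
f 23 9 25
f 23 25 24
f 24 25 26
f 24 26 12
f 25 9 10
f 25 10 26
f 26 10 11
f 26 11 12
f 27 64 43
f 64 38 67
f 43 67 32
f 64 67 43
f 27 43 39
f 43 32 44
f 39 44 28
f 43 44 39
f 27 39 48
f 39 28 49
f 48 49 34
f 39 49 48
f 27 48 60
f 48 34 63
f 60 63 37
f 48 63 60
f 27 60 64
f 60 37 68
f 64 68 38
f 60 68 64
f 28 44 55
f 44 32 58
f 55 58 36
f 44 58 55
f 32 67 45
f 67 38 66
f 45 66 31
f 67 66 45
f 38 68 65
f 68 37 61
f 65 61 29
f 68 61 65
f 37 63 62
f 63 34 50
f 62 50 33
f 63 50 62
f 34 49 54
f 49 28 51
f 54 51 35
f 49 51 54
f 30 56 42
f 56 36 57
f 42 57 31
f 56 57 42
f 30 42 40
f 42 31 41
f 40 41 29
f 42 41 40
f 30 40 47
f 40 29 46
f 47 46 33
f 40 46 47
f 30 47 52
f 47 33 53
f 52 53 35
f 47 53 52
f 30 52 56
f 52 35 59
f 56 59 36
f 52 59 56
f 31 57 45
f 57 36 58
f 45 58 32
f 57 58 45
f 29 41 65
f 41 31 66
f 65 66 38
f 41 66 65
f 33 46 62
f 46 29 61
f 62 61 37
f 46 61 62
f 35 53 54
f 53 33 50
f 54 50 34
f 53 50 54
f 36 59 55
f 59 35 51
f 55 51 28
f 59 51 55
f 70 69 73
f 70 73 71
f 71 73 74
f 71 74 72
f 73 69 75
f 73 75 74
f 74 75 76
f 74 76 72
f 75 69 77
f 75 77 76
f 76 77 78
f 76 78 72
f 77 69 79
f 77 79 78
f 78 79 80
f 78 80 72
f 79 69 81
f 79 81 80
f 80 81 82
f 80 82 72
f 81 69 83
f 81 83 82
f 82 83 84
f 82 84 72
f 83 69 85
f 83 85 84
f 84 85 86
f 84 86 72
f 85 69 87
f 85 87 86
f 86 87 88
f 86 88 72
f 87 69 89
f 87 89 88
f 88 89 90
f 88 90 72
f 89 69 91
f 89 91 90
f 90 91 92
f 90 92 72
f 91 69 93
f 91 93 92
f 92 93 94
f 92 94 72
f 93 69 95
f 93 95 94
f 94 95 96
f 94 96 72
f 95 69 97
f 95 97 96
f 96 97 98
f 96 98 72
f 97 69 99
f 97 99 98
f 98 99 100
f 98 100 72
f 99 69 70
f 99 70 100
f 100 70 71
f 100 71 72
f 102 101 105
f 102 105 103
f 103 105 106
f 103 106 104
f 105 101 107
f 105 107 106
f 106 107 108
f 106 108 104
f 107 101 109
f 107 109 108
f 108 109 110
f 108 110 104
f 109 101 111
f 109 111 110
f 110 111 112
f 110 112 104
f 111 101 113
f 111 113 112
f 112 113 114
f 112 114 104
f 113 101 115
f 113 115 114
f 114 115 116
f 114 116 104
f 115 101 117
f 115 117 116
f 116 117 118
f 116 118 104
f 117 101 119
f 117 119 118
f 118 119 120
f 118 120 104
f 119 101 121
f 119 121 120
f 120 121 122
f 120 122 104
f 121 101 123
f 121 123 122
f 122 123 124
f 122 124 104
f 123 101 125
f 123 125 124
f 124 125 126
f 124 126 104
f 125 101 127
f 125 127 126
f 126 127 128
f 126 128 104
f 127 101 102
f 127 102 128
f 128 102 103
f 128 103 104



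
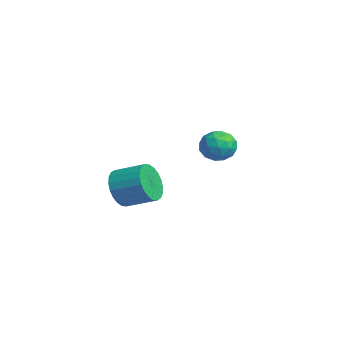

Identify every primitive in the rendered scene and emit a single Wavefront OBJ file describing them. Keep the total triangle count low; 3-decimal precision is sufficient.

v -4.516 2.681 -3.239
v -3.715 2.995 -3.185
v -4.005 1.445 -3.635
v -3.204 1.759 -3.581
v -3.669 1.638 -2.865
v -3.985 2.402 -2.62
v -3.735 2.038 -4.2
v -4.051 2.802 -3.955
v -3.232 2.597 -3.779
v -3.191 2.35 -2.954
v -4.529 2.09 -3.866
v -4.488 1.843 -3.041
v -4.16 2.947 -3.178
v -3.56 1.493 -3.642
v -3.833 1.422 -3.222
v -3.362 1.607 -3.19
v -4.319 2.598 -2.846
v -3.848 2.783 -2.814
v -3.821 1.985 -2.625
v -3.872 1.657 -4.006
v -3.401 1.842 -3.974
v -4.358 2.833 -3.63
v -3.887 3.018 -3.598
v -3.899 2.455 -4.195
v -3.406 2.897 -3.494
v -3.105 2.17 -3.727
v -3.418 2.335 -4.091
v -3.603 2.784 -3.947
v -3.382 2.752 -3.01
v -3.081 2.025 -3.242
v -3.355 1.954 -2.821
v -3.54 2.404 -2.678
v -3.098 2.518 -3.358
v -4.639 2.415 -3.578
v -4.338 1.688 -3.81
v -4.18 2.036 -4.142
v -4.365 2.486 -3.999
v -4.615 2.27 -3.093
v -4.314 1.543 -3.326
v -4.117 1.656 -2.873
v -4.302 2.105 -2.729
v -4.622 1.922 -3.462
v 0.518 -3.085 -3.733
v 1.115 -3.182 -4.44
v 1.858 -2.152 -3.955
v 1.262 -2.055 -3.247
v 0.877 -2.945 -4.579
v 1.62 -1.915 -4.094
v 0.586 -2.73 -4.59
v 1.329 -1.7 -4.104
v 0.283 -2.569 -4.469
v 1.027 -1.538 -3.984
v 0.017 -2.486 -4.237
v 0.76 -1.456 -3.752
v -0.173 -2.495 -3.928
v 0.57 -1.464 -3.443
v -0.258 -2.593 -3.589
v 0.486 -1.563 -3.104
v -0.224 -2.766 -3.272
v 0.519 -1.736 -2.787
v -0.078 -2.988 -3.025
v 0.665 -1.958 -2.54
v 0.16 -3.225 -2.886
v 0.903 -2.195 -2.401
v 0.451 -3.44 -2.876
v 1.194 -2.41 -2.39
v 0.753 -3.602 -2.996
v 1.497 -2.571 -2.511
v 1.02 -3.684 -3.228
v 1.763 -2.654 -2.743
v 1.21 -3.676 -3.537
v 1.953 -2.645 -3.052
v 1.294 -3.577 -3.876
v 2.038 -2.547 -3.391
v 1.261 -3.404 -4.193
v 2.004 -2.374 -3.708
f 1 38 17
f 38 12 41
f 17 41 6
f 38 41 17
f 1 17 13
f 17 6 18
f 13 18 2
f 17 18 13
f 1 13 22
f 13 2 23
f 22 23 8
f 13 23 22
f 1 22 34
f 22 8 37
f 34 37 11
f 22 37 34
f 1 34 38
f 34 11 42
f 38 42 12
f 34 42 38
f 2 18 29
f 18 6 32
f 29 32 10
f 18 32 29
f 6 41 19
f 41 12 40
f 19 40 5
f 41 40 19
f 12 42 39
f 42 11 35
f 39 35 3
f 42 35 39
f 11 37 36
f 37 8 24
f 36 24 7
f 37 24 36
f 8 23 28
f 23 2 25
f 28 25 9
f 23 25 28
f 4 30 16
f 30 10 31
f 16 31 5
f 30 31 16
f 4 16 14
f 16 5 15
f 14 15 3
f 16 15 14
f 4 14 21
f 14 3 20
f 21 20 7
f 14 20 21
f 4 21 26
f 21 7 27
f 26 27 9
f 21 27 26
f 4 26 30
f 26 9 33
f 30 33 10
f 26 33 30
f 5 31 19
f 31 10 32
f 19 32 6
f 31 32 19
f 3 15 39
f 15 5 40
f 39 40 12
f 15 40 39
f 7 20 36
f 20 3 35
f 36 35 11
f 20 35 36
f 9 27 28
f 27 7 24
f 28 24 8
f 27 24 28
f 10 33 29
f 33 9 25
f 29 25 2
f 33 25 29
f 44 43 47
f 44 47 45
f 45 47 48
f 45 48 46
f 47 43 49
f 47 49 48
f 48 49 50
f 48 50 46
f 49 43 51
f 49 51 50
f 50 51 52
f 50 52 46
f 51 43 53
f 51 53 52
f 52 53 54
f 52 54 46
f 53 43 55
f 53 55 54
f 54 55 56
f 54 56 46
f 55 43 57
f 55 57 56
f 56 57 58
f 56 58 46
f 57 43 59
f 57 59 58
f 58 59 60
f 58 60 46
f 59 43 61
f 59 61 60
f 60 61 62
f 60 62 46
f 61 43 63
f 61 63 62
f 62 63 64
f 62 64 46
f 63 43 65
f 63 65 64
f 64 65 66
f 64 66 46
f 65 43 67
f 65 67 66
f 66 67 68
f 66 68 46
f 67 43 69
f 67 69 68
f 68 69 70
f 68 70 46
f 69 43 71
f 69 71 70
f 70 71 72
f 70 72 46
f 71 43 73
f 71 73 72
f 72 73 74
f 72 74 46
f 73 43 75
f 73 75 74
f 74 75 76
f 74 76 46
f 75 43 44
f 75 44 76
f 76 44 45
f 76 45 46



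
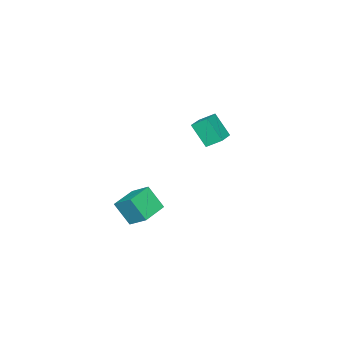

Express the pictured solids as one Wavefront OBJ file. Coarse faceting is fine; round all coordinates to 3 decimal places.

v -4.254 -2.629 0.497
v -4.577 -1.729 1.098
v -4.192 -1.598 -1.014
v -4.515 -0.697 -0.412
v -2.645 -2.263 0.812
v -2.968 -1.362 1.414
v -2.583 -1.231 -0.698
v -2.906 -0.331 -0.097
v 3.02 -2.83 -2.22
v 3.173 -1.681 -1.489
v 2.884 -1.908 -3.641
v 3.037 -0.759 -2.911
v 4.803 -2.921 -2.449
v 4.956 -1.772 -1.719
v 4.667 -1.999 -3.871
v 4.82 -0.85 -3.14
f 2 4 1
f 5 2 1
f 1 4 3
f 3 5 1
f 2 8 4
f 6 2 5
f 6 8 2
f 4 8 3
f 7 5 3
f 3 8 7
f 7 6 5
f 8 6 7
f 10 12 9
f 13 10 9
f 9 12 11
f 11 13 9
f 10 16 12
f 14 10 13
f 14 16 10
f 12 16 11
f 15 13 11
f 11 16 15
f 15 14 13
f 16 14 15



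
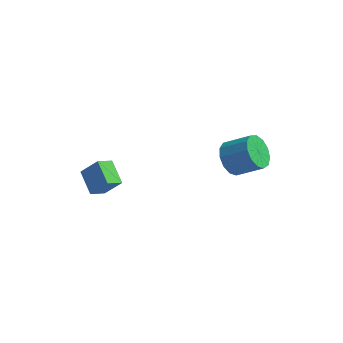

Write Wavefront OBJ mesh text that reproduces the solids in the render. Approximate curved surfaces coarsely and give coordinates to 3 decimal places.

v 1.504 2.029 -4.187
v 2.07 1.917 -5.027
v 3.442 1.998 -4.114
v 2.876 2.111 -3.273
v 1.992 2.482 -4.96
v 3.364 2.564 -4.046
v 1.758 2.904 -4.646
v 3.13 2.985 -3.733
v 1.444 3.047 -4.187
v 2.816 3.129 -3.274
v 1.149 2.868 -3.728
v 2.521 2.95 -2.815
v 0.966 2.422 -3.414
v 2.338 2.504 -2.501
v 0.955 1.852 -3.346
v 2.327 1.933 -2.432
v 1.118 1.338 -3.544
v 2.489 1.419 -2.631
v 1.403 1.043 -3.947
v 2.775 1.125 -3.033
v 1.721 1.061 -4.425
v 3.092 1.143 -3.512
v 1.969 1.387 -4.828
v 3.341 1.469 -3.915
v -3.076 -3.305 -2.637
v -3.92 -2.353 -2.007
v -3.941 -3.417 -3.628
v -4.785 -2.464 -2.998
v -2.615 -2.576 -3.122
v -3.459 -1.623 -2.492
v -3.48 -2.687 -4.113
v -4.324 -1.735 -3.483
f 2 1 5
f 2 5 3
f 3 5 6
f 3 6 4
f 5 1 7
f 5 7 6
f 6 7 8
f 6 8 4
f 7 1 9
f 7 9 8
f 8 9 10
f 8 10 4
f 9 1 11
f 9 11 10
f 10 11 12
f 10 12 4
f 11 1 13
f 11 13 12
f 12 13 14
f 12 14 4
f 13 1 15
f 13 15 14
f 14 15 16
f 14 16 4
f 15 1 17
f 15 17 16
f 16 17 18
f 16 18 4
f 17 1 19
f 17 19 18
f 18 19 20
f 18 20 4
f 19 1 21
f 19 21 20
f 20 21 22
f 20 22 4
f 21 1 23
f 21 23 22
f 22 23 24
f 22 24 4
f 23 1 2
f 23 2 24
f 24 2 3
f 24 3 4
f 26 28 25
f 29 26 25
f 25 28 27
f 27 29 25
f 26 32 28
f 30 26 29
f 30 32 26
f 28 32 27
f 31 29 27
f 27 32 31
f 31 30 29
f 32 30 31



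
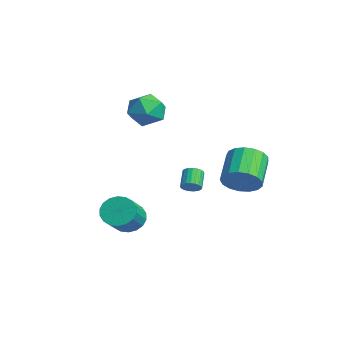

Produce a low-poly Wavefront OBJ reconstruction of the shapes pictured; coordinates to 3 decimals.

v -2.936 -0.962 3.497
v -2.047 -0.203 3.637
v -1.713 -2.417 3.623
v -0.824 -1.658 3.763
v -1.629 -1.785 4.613
v -2.385 -0.885 4.535
v -1.375 -1.735 2.725
v -2.131 -0.835 2.647
v -1.082 -0.68 3.16
v -1.239 -0.711 4.326
v -2.521 -1.909 2.934
v -2.678 -1.94 4.1
v 3.543 1.702 0.22
v 3.982 1.343 1.139
v 2.595 2.259 2.159
v 2.157 2.618 1.24
v 4.22 1.794 1.057
v 2.833 2.71 2.077
v 4.303 2.225 0.783
v 2.916 3.141 1.803
v 4.211 2.535 0.38
v 2.825 3.451 1.4
v 3.967 2.655 -0.06
v 2.581 3.571 0.96
v 3.626 2.556 -0.435
v 2.239 3.473 0.585
v 3.266 2.262 -0.661
v 1.879 3.178 0.359
v 2.969 1.839 -0.684
v 1.582 2.756 0.336
v 2.804 1.385 -0.501
v 1.417 2.301 0.519
v 2.808 1.004 -0.152
v 1.422 1.92 0.868
v 2.981 0.782 0.282
v 1.594 1.698 1.302
v 3.283 0.771 0.702
v 1.896 1.687 1.722
v 3.644 0.973 1.011
v 2.257 1.89 2.031
v 0.292 -3.114 -2.904
v 0.871 -3.306 -3.658
v 2.048 -4.259 -2.51
v 1.468 -4.066 -1.756
v 1.028 -2.933 -3.509
v 2.205 -3.885 -2.361
v 1.039 -2.595 -3.24
v 2.216 -3.548 -2.092
v 0.902 -2.36 -2.905
v 2.079 -3.313 -1.757
v 0.644 -2.274 -2.569
v 1.821 -3.227 -1.422
v 0.317 -2.355 -2.3
v 1.494 -3.307 -1.152
v -0.016 -2.586 -2.151
v 1.161 -3.538 -1.003
v -0.288 -2.921 -2.15
v 0.889 -3.874 -1.002
v -0.445 -3.295 -2.299
v 0.732 -4.247 -1.151
v -0.456 -3.632 -2.568
v 0.721 -4.585 -1.42
v -0.319 -3.867 -2.903
v 0.858 -4.82 -1.755
v -0.061 -3.953 -3.238
v 1.116 -4.906 -2.091
v 0.266 -3.873 -3.508
v 1.443 -4.825 -2.36
v 0.599 -3.642 -3.657
v 1.776 -4.594 -2.509
v -1.5 1.008 -2.157
v -1.146 1.451 -2.035
v -1.946 1.895 -1.322
v -2.3 1.452 -1.443
v -1.269 1.536 -2.225
v -2.069 1.979 -1.512
v -1.431 1.529 -2.403
v -2.231 1.972 -1.69
v -1.605 1.432 -2.538
v -2.406 1.875 -1.825
v -1.762 1.262 -2.608
v -2.562 1.705 -1.895
v -1.873 1.048 -2.599
v -2.673 1.491 -1.886
v -1.919 0.827 -2.514
v -2.719 1.27 -1.801
v -1.893 0.637 -2.367
v -2.693 1.081 -1.654
v -1.799 0.512 -2.184
v -2.599 0.956 -1.471
v -1.653 0.473 -1.996
v -2.454 0.916 -1.283
v -1.481 0.526 -1.835
v -2.281 0.969 -1.122
v -1.312 0.662 -1.731
v -2.112 1.106 -1.018
v -1.176 0.859 -1.7
v -1.976 1.302 -0.986
v -1.095 1.081 -1.747
v -1.895 1.524 -1.034
v -1.085 1.291 -1.866
v -1.885 1.734 -1.153
f 1 12 6
f 1 6 2
f 1 2 8
f 1 8 11
f 1 11 12
f 2 6 10
f 6 12 5
f 12 11 3
f 11 8 7
f 8 2 9
f 4 10 5
f 4 5 3
f 4 3 7
f 4 7 9
f 4 9 10
f 5 10 6
f 3 5 12
f 7 3 11
f 9 7 8
f 10 9 2
f 14 13 17
f 14 17 15
f 15 17 18
f 15 18 16
f 17 13 19
f 17 19 18
f 18 19 20
f 18 20 16
f 19 13 21
f 19 21 20
f 20 21 22
f 20 22 16
f 21 13 23
f 21 23 22
f 22 23 24
f 22 24 16
f 23 13 25
f 23 25 24
f 24 25 26
f 24 26 16
f 25 13 27
f 25 27 26
f 26 27 28
f 26 28 16
f 27 13 29
f 27 29 28
f 28 29 30
f 28 30 16
f 29 13 31
f 29 31 30
f 30 31 32
f 30 32 16
f 31 13 33
f 31 33 32
f 32 33 34
f 32 34 16
f 33 13 35
f 33 35 34
f 34 35 36
f 34 36 16
f 35 13 37
f 35 37 36
f 36 37 38
f 36 38 16
f 37 13 39
f 37 39 38
f 38 39 40
f 38 40 16
f 39 13 14
f 39 14 40
f 40 14 15
f 40 15 16
f 42 41 45
f 42 45 43
f 43 45 46
f 43 46 44
f 45 41 47
f 45 47 46
f 46 47 48
f 46 48 44
f 47 41 49
f 47 49 48
f 48 49 50
f 48 50 44
f 49 41 51
f 49 51 50
f 50 51 52
f 50 52 44
f 51 41 53
f 51 53 52
f 52 53 54
f 52 54 44
f 53 41 55
f 53 55 54
f 54 55 56
f 54 56 44
f 55 41 57
f 55 57 56
f 56 57 58
f 56 58 44
f 57 41 59
f 57 59 58
f 58 59 60
f 58 60 44
f 59 41 61
f 59 61 60
f 60 61 62
f 60 62 44
f 61 41 63
f 61 63 62
f 62 63 64
f 62 64 44
f 63 41 65
f 63 65 64
f 64 65 66
f 64 66 44
f 65 41 67
f 65 67 66
f 66 67 68
f 66 68 44
f 67 41 69
f 67 69 68
f 68 69 70
f 68 70 44
f 69 41 42
f 69 42 70
f 70 42 43
f 70 43 44
f 72 71 75
f 72 75 73
f 73 75 76
f 73 76 74
f 75 71 77
f 75 77 76
f 76 77 78
f 76 78 74
f 77 71 79
f 77 79 78
f 78 79 80
f 78 80 74
f 79 71 81
f 79 81 80
f 80 81 82
f 80 82 74
f 81 71 83
f 81 83 82
f 82 83 84
f 82 84 74
f 83 71 85
f 83 85 84
f 84 85 86
f 84 86 74
f 85 71 87
f 85 87 86
f 86 87 88
f 86 88 74
f 87 71 89
f 87 89 88
f 88 89 90
f 88 90 74
f 89 71 91
f 89 91 90
f 90 91 92
f 90 92 74
f 91 71 93
f 91 93 92
f 92 93 94
f 92 94 74
f 93 71 95
f 93 95 94
f 94 95 96
f 94 96 74
f 95 71 97
f 95 97 96
f 96 97 98
f 96 98 74
f 97 71 99
f 97 99 98
f 98 99 100
f 98 100 74
f 99 71 101
f 99 101 100
f 100 101 102
f 100 102 74
f 101 71 72
f 101 72 102
f 102 72 73
f 102 73 74



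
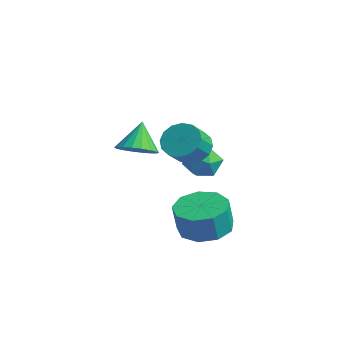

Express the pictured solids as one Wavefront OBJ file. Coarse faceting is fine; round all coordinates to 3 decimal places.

v 1.735 2.914 0.335
v 2.401 2.88 -0.089
v 2.791 2.172 0.582
v 2.125 2.206 1.005
v 2.465 3.176 0.186
v 2.855 2.468 0.856
v 2.334 3.401 0.501
v 2.724 2.694 1.171
v 2.042 3.496 0.771
v 2.432 2.789 1.441
v 1.668 3.435 0.924
v 2.058 2.728 1.595
v 1.312 3.235 0.92
v 1.702 2.527 1.59
v 1.069 2.948 0.758
v 1.459 2.24 1.429
v 1.005 2.652 0.484
v 1.395 1.944 1.154
v 1.136 2.426 0.169
v 1.526 1.719 0.839
v 1.428 2.331 -0.101
v 1.818 1.624 0.569
v 1.802 2.392 -0.255
v 2.192 1.685 0.416
v 2.158 2.593 -0.25
v 2.548 1.885 0.42
v -2.001 2.721 -1.306
v -1.486 2.234 -0.855
v -2.519 3.259 -0.134
v -1.283 2.543 -0.907
v -1.222 2.888 -1.039
v -1.316 3.199 -1.223
v -1.545 3.416 -1.424
v -1.864 3.495 -1.601
v -2.211 3.421 -1.72
v -2.516 3.208 -1.757
v -2.719 2.898 -1.705
v -2.78 2.554 -1.574
v -2.686 2.242 -1.389
v -2.457 2.025 -1.188
v -2.138 1.946 -1.011
v -1.791 2.021 -0.892
v 1.113 3.855 -4.255
v 2 4.434 -4.215
v 2.135 4.144 -2.986
v 1.247 3.565 -3.025
v 1.426 4.848 -4.055
v 1.561 4.558 -2.826
v 0.706 4.797 -3.988
v 0.841 4.507 -2.759
v 0.176 4.306 -4.045
v 0.311 4.016 -2.816
v 0.084 3.603 -4.201
v 0.219 3.313 -2.972
v 0.473 3.019 -4.382
v 0.608 2.729 -3.153
v 1.162 2.826 -4.503
v 1.297 2.536 -3.274
v 1.827 3.114 -4.508
v 1.962 2.824 -3.279
v 2.158 3.749 -4.394
v 2.293 3.459 -3.165
v 1.15 4.236 -1.253
v 1.797 3.77 -1.29
v 0.683 3.51 -0.29
v 1.33 3.044 -0.327
v 1.394 3.795 -0.062
v 1.682 4.244 -0.657
v 0.798 3.036 -0.923
v 1.086 3.485 -1.518
v 1.58 3.028 -1.086
v 1.948 3.497 -0.554
v 0.532 3.783 -1.026
v 0.9 4.252 -0.494
f 2 1 5
f 2 5 3
f 3 5 6
f 3 6 4
f 5 1 7
f 5 7 6
f 6 7 8
f 6 8 4
f 7 1 9
f 7 9 8
f 8 9 10
f 8 10 4
f 9 1 11
f 9 11 10
f 10 11 12
f 10 12 4
f 11 1 13
f 11 13 12
f 12 13 14
f 12 14 4
f 13 1 15
f 13 15 14
f 14 15 16
f 14 16 4
f 15 1 17
f 15 17 16
f 16 17 18
f 16 18 4
f 17 1 19
f 17 19 18
f 18 19 20
f 18 20 4
f 19 1 21
f 19 21 20
f 20 21 22
f 20 22 4
f 21 1 23
f 21 23 22
f 22 23 24
f 22 24 4
f 23 1 25
f 23 25 24
f 24 25 26
f 24 26 4
f 25 1 2
f 25 2 26
f 26 2 3
f 26 3 4
f 28 27 30
f 28 30 29
f 30 27 31
f 30 31 29
f 31 27 32
f 31 32 29
f 32 27 33
f 32 33 29
f 33 27 34
f 33 34 29
f 34 27 35
f 34 35 29
f 35 27 36
f 35 36 29
f 36 27 37
f 36 37 29
f 37 27 38
f 37 38 29
f 38 27 39
f 38 39 29
f 39 27 40
f 39 40 29
f 40 27 41
f 40 41 29
f 41 27 42
f 41 42 29
f 42 27 28
f 42 28 29
f 44 43 47
f 44 47 45
f 45 47 48
f 45 48 46
f 47 43 49
f 47 49 48
f 48 49 50
f 48 50 46
f 49 43 51
f 49 51 50
f 50 51 52
f 50 52 46
f 51 43 53
f 51 53 52
f 52 53 54
f 52 54 46
f 53 43 55
f 53 55 54
f 54 55 56
f 54 56 46
f 55 43 57
f 55 57 56
f 56 57 58
f 56 58 46
f 57 43 59
f 57 59 58
f 58 59 60
f 58 60 46
f 59 43 61
f 59 61 60
f 60 61 62
f 60 62 46
f 61 43 44
f 61 44 62
f 62 44 45
f 62 45 46
f 63 74 68
f 63 68 64
f 63 64 70
f 63 70 73
f 63 73 74
f 64 68 72
f 68 74 67
f 74 73 65
f 73 70 69
f 70 64 71
f 66 72 67
f 66 67 65
f 66 65 69
f 66 69 71
f 66 71 72
f 67 72 68
f 65 67 74
f 69 65 73
f 71 69 70
f 72 71 64



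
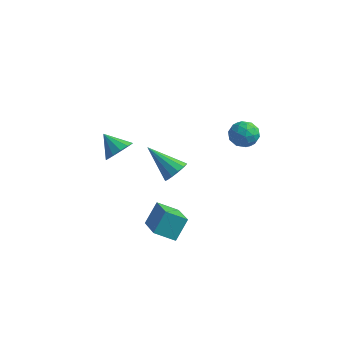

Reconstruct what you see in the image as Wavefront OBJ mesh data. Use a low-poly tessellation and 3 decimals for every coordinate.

v -0.733 -2.742 0.588
v -0.363 -3.25 1.174
v -1.787 -2.558 1.412
v -0.211 -2.8 1.268
v -0.225 -2.331 1.146
v -0.4 -1.992 0.847
v -0.681 -1.892 0.466
v -0.979 -2.061 0.123
v -1.199 -2.446 -0.072
v -1.271 -2.925 -0.058
v -1.172 -3.346 0.161
v -0.934 -3.575 0.516
v -0.633 -3.539 0.894
v 2.78 3.873 -1.021
v 3.351 4.014 -0.362
v 3.009 2.466 -0.918
v 3.58 2.607 -0.259
v 2.718 2.753 -0.135
v 2.576 3.623 -0.199
v 3.784 2.857 -1.081
v 3.642 3.727 -1.145
v 3.971 3.387 -0.399
v 3.312 3.322 0.185
v 3.048 3.158 -1.465
v 2.389 3.093 -0.881
v 3.045 4.067 -0.701
v 3.315 2.413 -0.579
v 2.808 2.499 -0.506
v 3.144 2.582 -0.119
v 2.59 3.837 -0.605
v 2.925 3.92 -0.218
v 2.553 3.179 -0.084
v 3.435 2.56 -1.062
v 3.77 2.643 -0.675
v 3.216 3.898 -1.161
v 3.552 3.981 -0.774
v 3.807 3.301 -1.196
v 3.746 3.781 -0.335
v 3.88 2.954 -0.274
v 4 3.101 -0.758
v 3.917 3.612 -0.795
v 3.358 3.743 0.008
v 3.493 2.917 0.069
v 2.986 3.002 0.142
v 2.903 3.513 0.104
v 3.723 3.375 -0.013
v 2.867 3.563 -1.349
v 3.002 2.737 -1.288
v 3.457 2.967 -1.384
v 3.374 3.478 -1.422
v 2.48 3.526 -1.006
v 2.614 2.699 -0.945
v 2.443 2.868 -0.485
v 2.36 3.379 -0.522
v 2.637 3.105 -1.267
v 2.302 -4.559 -3.211
v 2.487 -3.676 -2.127
v 0.938 -3.114 -4.155
v 1.123 -2.231 -3.071
v 3.277 -4.029 -3.809
v 3.462 -3.146 -2.725
v 1.913 -2.584 -4.753
v 2.098 -1.701 -3.669
v 2.326 -2.344 -0.051
v 2.788 -2.357 0.552
v 0.674 -2.356 1.211
v 2.717 -1.944 0.463
v 2.522 -1.658 0.211
v 2.265 -1.59 -0.125
v 2.027 -1.761 -0.437
v 1.885 -2.118 -0.627
v 1.882 -2.546 -0.634
v 2.021 -2.91 -0.457
v 2.256 -3.094 -0.15
v 2.514 -3.041 0.188
v 2.712 -2.766 0.449
f 2 1 4
f 2 4 3
f 4 1 5
f 4 5 3
f 5 1 6
f 5 6 3
f 6 1 7
f 6 7 3
f 7 1 8
f 7 8 3
f 8 1 9
f 8 9 3
f 9 1 10
f 9 10 3
f 10 1 11
f 10 11 3
f 11 1 12
f 11 12 3
f 12 1 13
f 12 13 3
f 13 1 2
f 13 2 3
f 14 51 30
f 51 25 54
f 30 54 19
f 51 54 30
f 14 30 26
f 30 19 31
f 26 31 15
f 30 31 26
f 14 26 35
f 26 15 36
f 35 36 21
f 26 36 35
f 14 35 47
f 35 21 50
f 47 50 24
f 35 50 47
f 14 47 51
f 47 24 55
f 51 55 25
f 47 55 51
f 15 31 42
f 31 19 45
f 42 45 23
f 31 45 42
f 19 54 32
f 54 25 53
f 32 53 18
f 54 53 32
f 25 55 52
f 55 24 48
f 52 48 16
f 55 48 52
f 24 50 49
f 50 21 37
f 49 37 20
f 50 37 49
f 21 36 41
f 36 15 38
f 41 38 22
f 36 38 41
f 17 43 29
f 43 23 44
f 29 44 18
f 43 44 29
f 17 29 27
f 29 18 28
f 27 28 16
f 29 28 27
f 17 27 34
f 27 16 33
f 34 33 20
f 27 33 34
f 17 34 39
f 34 20 40
f 39 40 22
f 34 40 39
f 17 39 43
f 39 22 46
f 43 46 23
f 39 46 43
f 18 44 32
f 44 23 45
f 32 45 19
f 44 45 32
f 16 28 52
f 28 18 53
f 52 53 25
f 28 53 52
f 20 33 49
f 33 16 48
f 49 48 24
f 33 48 49
f 22 40 41
f 40 20 37
f 41 37 21
f 40 37 41
f 23 46 42
f 46 22 38
f 42 38 15
f 46 38 42
f 57 59 56
f 60 57 56
f 56 59 58
f 58 60 56
f 57 63 59
f 61 57 60
f 61 63 57
f 59 63 58
f 62 60 58
f 58 63 62
f 62 61 60
f 63 61 62
f 65 64 67
f 65 67 66
f 67 64 68
f 67 68 66
f 68 64 69
f 68 69 66
f 69 64 70
f 69 70 66
f 70 64 71
f 70 71 66
f 71 64 72
f 71 72 66
f 72 64 73
f 72 73 66
f 73 64 74
f 73 74 66
f 74 64 75
f 74 75 66
f 75 64 76
f 75 76 66
f 76 64 65
f 76 65 66



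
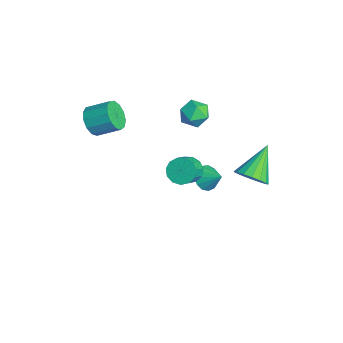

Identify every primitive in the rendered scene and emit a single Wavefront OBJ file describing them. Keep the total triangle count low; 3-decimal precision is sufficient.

v -0.496 2.152 1.953
v 0.149 1.925 2.528
v -1.209 0.935 2.272
v -0.564 0.708 2.847
v -1.101 1.398 3.029
v -0.66 2.15 2.832
v -0.4 0.71 1.968
v 0.041 1.462 1.771
v 0.209 1.033 2.537
v -0.224 1.459 3.193
v -0.836 1.401 1.607
v -1.269 1.827 2.263
v 4.482 3.049 1.368
v 4.827 2.577 2.078
v 3.318 4.191 2.692
v 5.105 2.915 2.031
v 5.24 3.284 1.832
v 5.202 3.599 1.527
v 4.999 3.788 1.185
v 4.677 3.808 0.885
v 4.31 3.654 0.696
v 3.983 3.361 0.661
v 3.77 2.997 0.787
v 3.72 2.645 1.047
v 3.844 2.386 1.38
v 4.115 2.278 1.711
v 4.469 2.347 1.962
v 1.008 0.748 -0.673
v 1.497 0.62 -1.306
v 2.22 0.083 -0.641
v 1.732 0.212 -0.007
v 1.625 1.018 -1.124
v 2.348 0.482 -0.458
v 1.557 1.331 -0.799
v 2.28 0.794 -0.133
v 1.315 1.459 -0.433
v 2.038 0.922 0.233
v 0.976 1.361 -0.144
v 1.699 0.824 0.522
v 0.647 1.068 -0.023
v 1.37 0.532 0.643
v 0.433 0.674 -0.108
v 1.156 0.138 0.558
v 0.402 0.304 -0.372
v 1.125 -0.233 0.294
v 0.563 0.074 -0.732
v 1.286 -0.462 -0.066
v 0.866 0.059 -1.074
v 1.589 -0.478 -0.408
v 1.214 0.262 -1.288
v 1.937 -0.274 -0.622
v -1.388 -3.643 2.055
v -0.936 -4.173 2.641
v -0.46 -3.027 3.311
v -0.912 -2.497 2.725
v -0.614 -4.08 2.252
v -0.138 -2.934 2.922
v -0.538 -3.848 1.801
v -0.062 -2.702 2.472
v -0.732 -3.55 1.431
v -0.256 -2.405 2.101
v -1.134 -3.283 1.259
v -0.658 -2.137 1.929
v -1.616 -3.129 1.339
v -1.141 -1.984 2.009
v -2.027 -3.139 1.647
v -1.551 -1.993 2.317
v -2.234 -3.309 2.084
v -1.758 -2.163 2.754
v -2.173 -3.584 2.512
v -1.697 -2.439 3.182
v -1.862 -3.879 2.795
v -1.386 -2.733 3.465
v -1.401 -4.098 2.843
v -0.925 -2.952 3.513
v 0.003 1.972 -2.53
v 0.537 1.942 -3.111
v 0.777 2.568 -1.85
v 0.304 2.316 -3.174
v -0.024 2.581 -3.033
v -0.344 2.652 -2.731
v -0.554 2.508 -2.366
v -0.586 2.194 -2.053
v -0.432 1.809 -1.891
v -0.14 1.476 -1.932
v 0.198 1.3 -2.163
v 0.474 1.338 -2.51
v 0.6 1.577 -2.864
f 1 12 6
f 1 6 2
f 1 2 8
f 1 8 11
f 1 11 12
f 2 6 10
f 6 12 5
f 12 11 3
f 11 8 7
f 8 2 9
f 4 10 5
f 4 5 3
f 4 3 7
f 4 7 9
f 4 9 10
f 5 10 6
f 3 5 12
f 7 3 11
f 9 7 8
f 10 9 2
f 14 13 16
f 14 16 15
f 16 13 17
f 16 17 15
f 17 13 18
f 17 18 15
f 18 13 19
f 18 19 15
f 19 13 20
f 19 20 15
f 20 13 21
f 20 21 15
f 21 13 22
f 21 22 15
f 22 13 23
f 22 23 15
f 23 13 24
f 23 24 15
f 24 13 25
f 24 25 15
f 25 13 26
f 25 26 15
f 26 13 27
f 26 27 15
f 27 13 14
f 27 14 15
f 29 28 32
f 29 32 30
f 30 32 33
f 30 33 31
f 32 28 34
f 32 34 33
f 33 34 35
f 33 35 31
f 34 28 36
f 34 36 35
f 35 36 37
f 35 37 31
f 36 28 38
f 36 38 37
f 37 38 39
f 37 39 31
f 38 28 40
f 38 40 39
f 39 40 41
f 39 41 31
f 40 28 42
f 40 42 41
f 41 42 43
f 41 43 31
f 42 28 44
f 42 44 43
f 43 44 45
f 43 45 31
f 44 28 46
f 44 46 45
f 45 46 47
f 45 47 31
f 46 28 48
f 46 48 47
f 47 48 49
f 47 49 31
f 48 28 50
f 48 50 49
f 49 50 51
f 49 51 31
f 50 28 29
f 50 29 51
f 51 29 30
f 51 30 31
f 53 52 56
f 53 56 54
f 54 56 57
f 54 57 55
f 56 52 58
f 56 58 57
f 57 58 59
f 57 59 55
f 58 52 60
f 58 60 59
f 59 60 61
f 59 61 55
f 60 52 62
f 60 62 61
f 61 62 63
f 61 63 55
f 62 52 64
f 62 64 63
f 63 64 65
f 63 65 55
f 64 52 66
f 64 66 65
f 65 66 67
f 65 67 55
f 66 52 68
f 66 68 67
f 67 68 69
f 67 69 55
f 68 52 70
f 68 70 69
f 69 70 71
f 69 71 55
f 70 52 72
f 70 72 71
f 71 72 73
f 71 73 55
f 72 52 74
f 72 74 73
f 73 74 75
f 73 75 55
f 74 52 53
f 74 53 75
f 75 53 54
f 75 54 55
f 77 76 79
f 77 79 78
f 79 76 80
f 79 80 78
f 80 76 81
f 80 81 78
f 81 76 82
f 81 82 78
f 82 76 83
f 82 83 78
f 83 76 84
f 83 84 78
f 84 76 85
f 84 85 78
f 85 76 86
f 85 86 78
f 86 76 87
f 86 87 78
f 87 76 88
f 87 88 78
f 88 76 77
f 88 77 78



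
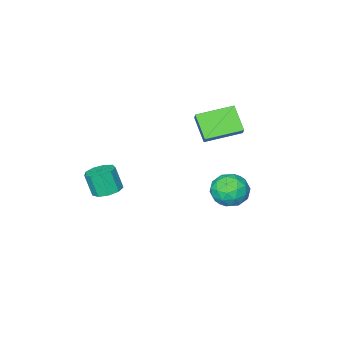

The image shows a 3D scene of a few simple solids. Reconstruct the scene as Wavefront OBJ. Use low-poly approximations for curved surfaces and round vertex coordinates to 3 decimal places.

v -4.093 0.734 -4.099
v -3.167 1.269 -4.171
v -3.253 -0.629 -3.429
v -2.327 -0.094 -3.501
v -3.072 0.216 -2.795
v -3.591 1.059 -3.208
v -2.829 -0.419 -4.392
v -3.348 0.424 -4.805
v -2.385 0.557 -4.352
v -2.536 0.949 -3.365
v -3.884 -0.309 -4.235
v -4.035 0.083 -3.248
v -3.704 1.121 -4.194
v -2.716 -0.481 -3.406
v -3.154 -0.299 -2.991
v -2.61 0.016 -3.033
v -3.953 0.997 -3.628
v -3.408 1.312 -3.67
v -3.353 0.693 -2.861
v -3.012 -0.672 -3.93
v -2.467 -0.357 -3.972
v -3.81 0.624 -4.567
v -3.266 0.939 -4.609
v -3.067 -0.053 -4.739
v -2.7 1.017 -4.342
v -2.206 0.216 -3.949
v -2.501 0.025 -4.472
v -2.806 0.52 -4.715
v -2.788 1.248 -3.762
v -2.294 0.447 -3.368
v -2.732 0.629 -2.953
v -3.037 1.124 -3.196
v -2.329 0.829 -3.868
v -4.126 0.193 -4.232
v -3.632 -0.608 -3.838
v -3.383 -0.484 -4.404
v -3.688 0.011 -4.647
v -4.214 0.424 -3.651
v -3.72 -0.377 -3.258
v -3.614 0.12 -2.885
v -3.919 0.615 -3.128
v -4.091 -0.189 -3.732
v -5.078 -1.849 0.308
v -4.74 -1.343 0.93
v -4.795 -0.706 -0.775
v -4.457 -0.2 -0.153
v -3.243 -2.64 -0.047
v -2.905 -2.134 0.575
v -2.96 -1.497 -1.13
v -2.622 -0.991 -0.508
v 2.268 -2.375 -2.994
v 2.668 -3.009 -3.273
v 2.793 -3.479 -2.025
v 2.392 -2.845 -1.746
v 3.017 -2.604 -3.155
v 3.142 -3.074 -1.907
v 3.015 -2.092 -2.962
v 3.14 -2.562 -1.714
v 2.663 -1.712 -2.784
v 2.788 -2.182 -1.536
v 2.126 -1.643 -2.704
v 2.251 -2.113 -1.456
v 1.656 -1.916 -2.76
v 1.78 -2.386 -1.512
v 1.471 -2.404 -2.925
v 1.596 -2.874 -1.677
v 1.659 -2.878 -3.123
v 1.784 -3.348 -1.874
v 2.132 -3.117 -3.26
v 2.257 -3.587 -2.012
f 1 38 17
f 38 12 41
f 17 41 6
f 38 41 17
f 1 17 13
f 17 6 18
f 13 18 2
f 17 18 13
f 1 13 22
f 13 2 23
f 22 23 8
f 13 23 22
f 1 22 34
f 22 8 37
f 34 37 11
f 22 37 34
f 1 34 38
f 34 11 42
f 38 42 12
f 34 42 38
f 2 18 29
f 18 6 32
f 29 32 10
f 18 32 29
f 6 41 19
f 41 12 40
f 19 40 5
f 41 40 19
f 12 42 39
f 42 11 35
f 39 35 3
f 42 35 39
f 11 37 36
f 37 8 24
f 36 24 7
f 37 24 36
f 8 23 28
f 23 2 25
f 28 25 9
f 23 25 28
f 4 30 16
f 30 10 31
f 16 31 5
f 30 31 16
f 4 16 14
f 16 5 15
f 14 15 3
f 16 15 14
f 4 14 21
f 14 3 20
f 21 20 7
f 14 20 21
f 4 21 26
f 21 7 27
f 26 27 9
f 21 27 26
f 4 26 30
f 26 9 33
f 30 33 10
f 26 33 30
f 5 31 19
f 31 10 32
f 19 32 6
f 31 32 19
f 3 15 39
f 15 5 40
f 39 40 12
f 15 40 39
f 7 20 36
f 20 3 35
f 36 35 11
f 20 35 36
f 9 27 28
f 27 7 24
f 28 24 8
f 27 24 28
f 10 33 29
f 33 9 25
f 29 25 2
f 33 25 29
f 44 46 43
f 47 44 43
f 43 46 45
f 45 47 43
f 44 50 46
f 48 44 47
f 48 50 44
f 46 50 45
f 49 47 45
f 45 50 49
f 49 48 47
f 50 48 49
f 52 51 55
f 52 55 53
f 53 55 56
f 53 56 54
f 55 51 57
f 55 57 56
f 56 57 58
f 56 58 54
f 57 51 59
f 57 59 58
f 58 59 60
f 58 60 54
f 59 51 61
f 59 61 60
f 60 61 62
f 60 62 54
f 61 51 63
f 61 63 62
f 62 63 64
f 62 64 54
f 63 51 65
f 63 65 64
f 64 65 66
f 64 66 54
f 65 51 67
f 65 67 66
f 66 67 68
f 66 68 54
f 67 51 69
f 67 69 68
f 68 69 70
f 68 70 54
f 69 51 52
f 69 52 70
f 70 52 53
f 70 53 54



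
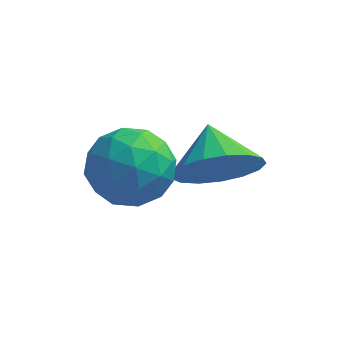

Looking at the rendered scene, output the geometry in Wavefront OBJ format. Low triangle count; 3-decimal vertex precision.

v -3.112 -0.444 -2
v -2.653 0.34 -1.821
v -1.947 -1.24 -1.499
v -1.488 -0.456 -1.32
v -2.229 -0.684 -0.815
v -2.949 -0.192 -1.124
v -1.651 -0.708 -2.196
v -2.371 -0.216 -2.505
v -1.75 0.176 -1.942
v -2.107 0.191 -1.089
v -2.493 -1.091 -2.231
v -2.85 -1.076 -1.378
v -2.985 0.018 -1.954
v -1.615 -0.918 -1.366
v -2.051 -1.052 -1.068
v -1.781 -0.591 -0.963
v -3.158 -0.295 -1.545
v -2.889 0.166 -1.44
v -2.64 -0.436 -0.848
v -1.711 -1.066 -1.88
v -1.442 -0.605 -1.775
v -2.819 -0.309 -2.357
v -2.549 0.152 -2.252
v -1.96 -0.464 -2.472
v -2.184 0.382 -1.921
v -1.5 -0.086 -1.626
v -1.596 -0.233 -2.141
v -2.019 0.056 -2.323
v -2.394 0.391 -1.419
v -1.71 -0.077 -1.125
v -2.145 -0.211 -0.827
v -2.568 0.079 -1.009
v -1.864 0.295 -1.49
v -2.89 -0.823 -2.195
v -2.206 -1.291 -1.901
v -2.032 -0.979 -2.311
v -2.455 -0.689 -2.493
v -3.1 -0.814 -1.694
v -2.416 -1.282 -1.399
v -2.581 -0.956 -0.997
v -3.004 -0.667 -1.179
v -2.736 -1.195 -1.83
v -0.856 0.773 -2.609
v -0.255 0.621 -1.889
v -1.244 1.687 -2.091
v -0.018 0.883 -2.175
v 0.027 1.12 -2.56
v -0.13 1.278 -2.956
v -0.454 1.32 -3.273
v -0.869 1.236 -3.438
v -1.282 1.047 -3.412
v -1.597 0.794 -3.203
v -1.742 0.537 -2.857
v -1.684 0.334 -2.455
v -1.436 0.231 -2.087
v -1.056 0.253 -1.84
v -0.629 0.393 -1.768
f 1 38 17
f 38 12 41
f 17 41 6
f 38 41 17
f 1 17 13
f 17 6 18
f 13 18 2
f 17 18 13
f 1 13 22
f 13 2 23
f 22 23 8
f 13 23 22
f 1 22 34
f 22 8 37
f 34 37 11
f 22 37 34
f 1 34 38
f 34 11 42
f 38 42 12
f 34 42 38
f 2 18 29
f 18 6 32
f 29 32 10
f 18 32 29
f 6 41 19
f 41 12 40
f 19 40 5
f 41 40 19
f 12 42 39
f 42 11 35
f 39 35 3
f 42 35 39
f 11 37 36
f 37 8 24
f 36 24 7
f 37 24 36
f 8 23 28
f 23 2 25
f 28 25 9
f 23 25 28
f 4 30 16
f 30 10 31
f 16 31 5
f 30 31 16
f 4 16 14
f 16 5 15
f 14 15 3
f 16 15 14
f 4 14 21
f 14 3 20
f 21 20 7
f 14 20 21
f 4 21 26
f 21 7 27
f 26 27 9
f 21 27 26
f 4 26 30
f 26 9 33
f 30 33 10
f 26 33 30
f 5 31 19
f 31 10 32
f 19 32 6
f 31 32 19
f 3 15 39
f 15 5 40
f 39 40 12
f 15 40 39
f 7 20 36
f 20 3 35
f 36 35 11
f 20 35 36
f 9 27 28
f 27 7 24
f 28 24 8
f 27 24 28
f 10 33 29
f 33 9 25
f 29 25 2
f 33 25 29
f 44 43 46
f 44 46 45
f 46 43 47
f 46 47 45
f 47 43 48
f 47 48 45
f 48 43 49
f 48 49 45
f 49 43 50
f 49 50 45
f 50 43 51
f 50 51 45
f 51 43 52
f 51 52 45
f 52 43 53
f 52 53 45
f 53 43 54
f 53 54 45
f 54 43 55
f 54 55 45
f 55 43 56
f 55 56 45
f 56 43 57
f 56 57 45
f 57 43 44
f 57 44 45

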